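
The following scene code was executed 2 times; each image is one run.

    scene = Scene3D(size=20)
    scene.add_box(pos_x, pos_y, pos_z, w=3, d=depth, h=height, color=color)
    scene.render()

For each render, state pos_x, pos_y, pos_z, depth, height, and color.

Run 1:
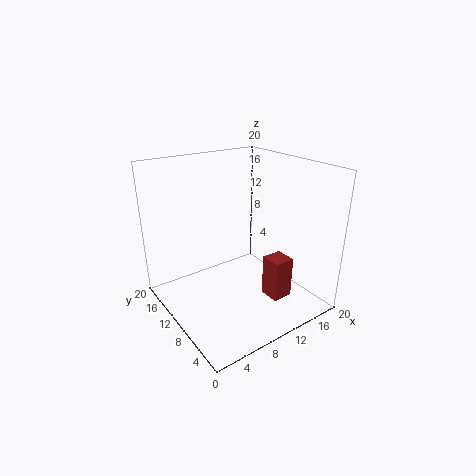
pos_x = 13, pos_y = 5, pos_z = 1, depth = 3, height = 6, color = 'brown'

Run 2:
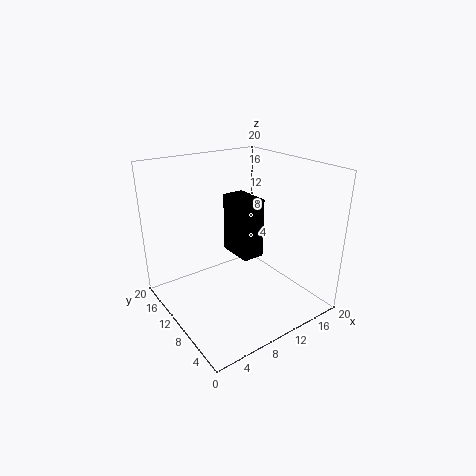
pos_x = 9, pos_y = 7, pos_z = 8, depth = 5, height = 8, color = 'black'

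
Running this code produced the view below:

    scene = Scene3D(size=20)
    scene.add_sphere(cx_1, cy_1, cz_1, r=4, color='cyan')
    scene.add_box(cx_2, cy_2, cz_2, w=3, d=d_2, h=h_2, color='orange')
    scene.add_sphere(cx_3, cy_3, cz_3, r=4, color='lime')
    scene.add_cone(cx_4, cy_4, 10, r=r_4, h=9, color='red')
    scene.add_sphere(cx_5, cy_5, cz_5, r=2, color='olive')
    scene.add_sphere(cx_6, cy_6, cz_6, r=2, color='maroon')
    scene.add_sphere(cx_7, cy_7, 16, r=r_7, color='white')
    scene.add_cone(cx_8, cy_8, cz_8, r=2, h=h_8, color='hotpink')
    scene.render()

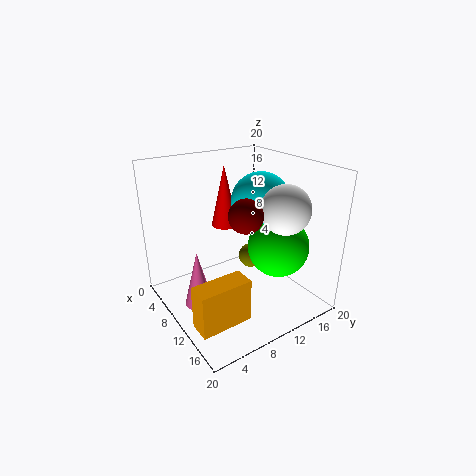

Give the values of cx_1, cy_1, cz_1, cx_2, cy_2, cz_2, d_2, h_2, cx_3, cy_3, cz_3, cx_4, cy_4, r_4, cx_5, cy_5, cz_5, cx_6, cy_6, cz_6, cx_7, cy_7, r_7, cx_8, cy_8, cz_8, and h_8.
cx_1 = 11
cy_1 = 13
cz_1 = 15
cx_2 = 13
cy_2 = 1
cz_2 = 1
d_2 = 7
h_2 = 6
cx_3 = 15
cy_3 = 13
cz_3 = 10
cx_4 = 5
cy_4 = 11
r_4 = 2
cx_5 = 5
cy_5 = 16
cz_5 = 3
cx_6 = 16
cy_6 = 7
cz_6 = 16
cx_7 = 17
cy_7 = 12
r_7 = 3
cx_8 = 9
cy_8 = 4
cz_8 = 1
h_8 = 8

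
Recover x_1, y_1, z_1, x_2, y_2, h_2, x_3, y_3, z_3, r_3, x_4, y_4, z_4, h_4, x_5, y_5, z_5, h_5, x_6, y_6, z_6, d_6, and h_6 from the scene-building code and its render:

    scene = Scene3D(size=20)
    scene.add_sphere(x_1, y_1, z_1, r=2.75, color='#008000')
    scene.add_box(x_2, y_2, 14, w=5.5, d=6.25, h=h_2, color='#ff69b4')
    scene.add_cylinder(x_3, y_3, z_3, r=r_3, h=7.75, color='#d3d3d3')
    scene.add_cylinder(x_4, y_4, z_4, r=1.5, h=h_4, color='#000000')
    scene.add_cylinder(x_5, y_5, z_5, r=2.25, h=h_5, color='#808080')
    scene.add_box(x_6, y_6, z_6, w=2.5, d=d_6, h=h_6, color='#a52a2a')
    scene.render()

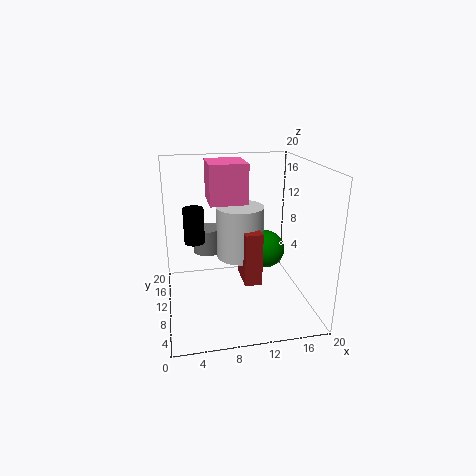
x_1 = 14.5
y_1 = 11.5
z_1 = 7.25
x_2 = 6.5
y_2 = 12
h_2 = 5.75
x_3 = 11
y_3 = 13.25
z_3 = 5.75
r_3 = 3.5
x_4 = 4.25
y_4 = 13.75
z_4 = 8.25
h_4 = 5.25
x_5 = 6.5
y_5 = 17.5
z_5 = 5
h_5 = 4
x_6 = 10.75
y_6 = 8.5
z_6 = 3
d_6 = 4.75
h_6 = 7.75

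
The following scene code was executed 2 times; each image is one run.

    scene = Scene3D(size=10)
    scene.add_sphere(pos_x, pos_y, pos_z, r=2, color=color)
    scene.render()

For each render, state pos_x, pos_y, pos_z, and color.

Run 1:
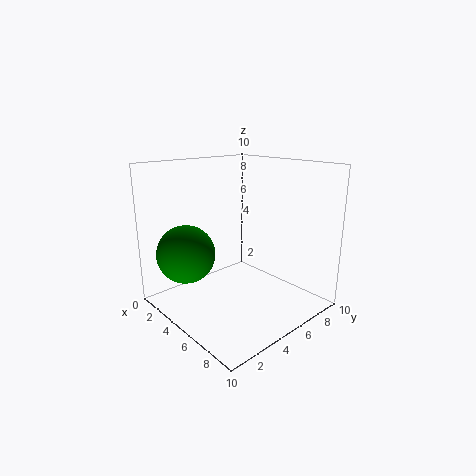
pos_x = 3; pos_y = 2; pos_z = 4; color = 'green'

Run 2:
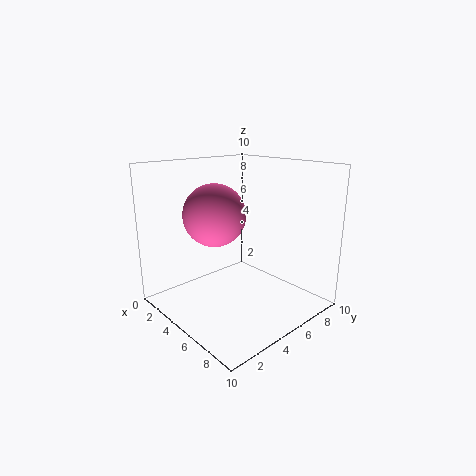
pos_x = 5; pos_y = 3; pos_z = 7; color = 'hotpink'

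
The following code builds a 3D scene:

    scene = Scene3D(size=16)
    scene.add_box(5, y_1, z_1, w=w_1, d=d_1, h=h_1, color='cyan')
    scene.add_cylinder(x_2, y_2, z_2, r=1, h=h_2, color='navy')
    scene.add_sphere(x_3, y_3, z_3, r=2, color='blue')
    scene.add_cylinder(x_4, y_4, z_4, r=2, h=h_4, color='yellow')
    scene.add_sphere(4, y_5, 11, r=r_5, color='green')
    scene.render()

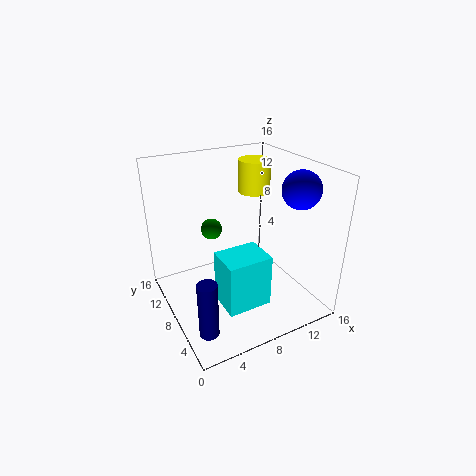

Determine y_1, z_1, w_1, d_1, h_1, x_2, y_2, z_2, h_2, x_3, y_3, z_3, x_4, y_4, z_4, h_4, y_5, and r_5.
y_1 = 4
z_1 = 1
w_1 = 5
d_1 = 4
h_1 = 6
x_2 = 2
y_2 = 3
z_2 = 1
h_2 = 6
x_3 = 13
y_3 = 4
z_3 = 14
x_4 = 13
y_4 = 13
z_4 = 11
h_4 = 4
y_5 = 6
r_5 = 1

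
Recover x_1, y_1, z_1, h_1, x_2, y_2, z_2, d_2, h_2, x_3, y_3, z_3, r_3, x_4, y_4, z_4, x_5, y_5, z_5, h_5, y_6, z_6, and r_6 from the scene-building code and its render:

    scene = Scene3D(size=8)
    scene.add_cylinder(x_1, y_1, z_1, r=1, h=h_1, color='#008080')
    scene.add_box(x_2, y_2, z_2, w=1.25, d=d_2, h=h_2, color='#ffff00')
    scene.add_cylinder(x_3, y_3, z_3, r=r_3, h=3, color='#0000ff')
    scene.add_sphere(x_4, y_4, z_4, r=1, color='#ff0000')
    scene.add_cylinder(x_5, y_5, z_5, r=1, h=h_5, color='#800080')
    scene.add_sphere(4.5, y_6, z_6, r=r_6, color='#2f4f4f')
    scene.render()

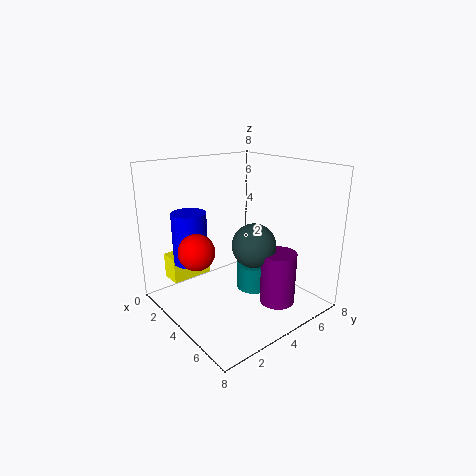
x_1 = 4.25
y_1 = 5
z_1 = 0.75
h_1 = 1.5
x_2 = 0.25
y_2 = 1.25
z_2 = 1
d_2 = 2.5
h_2 = 1.5
x_3 = 1.75
y_3 = 2.25
z_3 = 2.25
r_3 = 1
x_4 = 3.25
y_4 = 1.75
z_4 = 3.5
x_5 = 5.75
y_5 = 5.5
z_5 = 0.25
h_5 = 3
y_6 = 4.75
z_6 = 3.5
r_6 = 1.25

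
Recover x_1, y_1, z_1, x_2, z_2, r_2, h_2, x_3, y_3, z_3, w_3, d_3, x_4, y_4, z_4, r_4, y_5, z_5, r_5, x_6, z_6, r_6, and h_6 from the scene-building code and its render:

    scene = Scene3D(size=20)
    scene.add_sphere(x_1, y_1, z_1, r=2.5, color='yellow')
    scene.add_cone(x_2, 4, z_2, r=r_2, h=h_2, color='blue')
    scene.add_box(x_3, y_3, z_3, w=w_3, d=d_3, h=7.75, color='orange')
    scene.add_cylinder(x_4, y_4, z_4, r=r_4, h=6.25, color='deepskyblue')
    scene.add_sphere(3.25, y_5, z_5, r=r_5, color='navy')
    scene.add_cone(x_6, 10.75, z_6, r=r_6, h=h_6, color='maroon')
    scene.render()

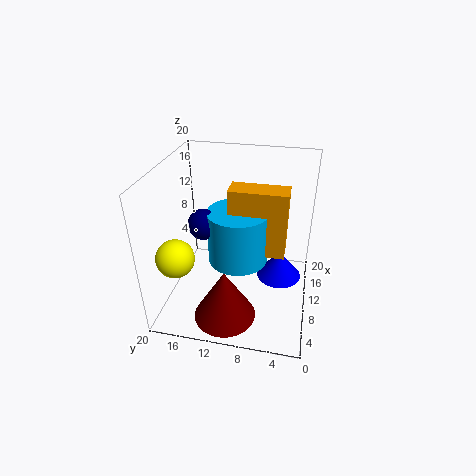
x_1 = 4.25, y_1 = 17, z_1 = 9.5, x_2 = 9.25, z_2 = 5.25, r_2 = 3, h_2 = 3.75, x_3 = 3.25, y_3 = 3.25, z_3 = 12.25, w_3 = 2.75, d_3 = 6.5, x_4 = 4.25, y_4 = 8.75, z_4 = 11, r_4 = 3.5, y_5 = 12.5, z_5 = 15.75, r_5 = 1.75, x_6 = 4.75, z_6 = 0.5, r_6 = 4.25, h_6 = 7.25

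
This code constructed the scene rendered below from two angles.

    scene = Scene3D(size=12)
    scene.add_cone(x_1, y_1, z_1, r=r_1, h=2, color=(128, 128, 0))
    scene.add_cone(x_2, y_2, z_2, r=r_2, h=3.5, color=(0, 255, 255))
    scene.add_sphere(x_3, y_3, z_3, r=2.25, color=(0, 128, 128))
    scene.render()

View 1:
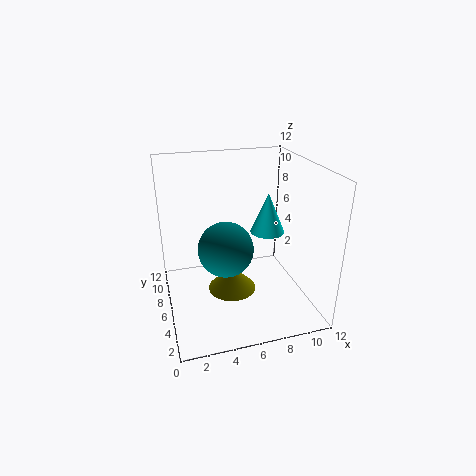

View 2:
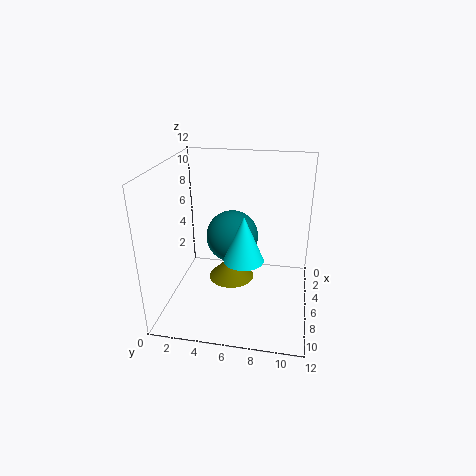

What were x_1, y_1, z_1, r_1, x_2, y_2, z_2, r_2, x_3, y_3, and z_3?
x_1 = 5.25, y_1 = 5.25, z_1 = 1.75, r_1 = 2, x_2 = 9, y_2 = 7, z_2 = 5.75, r_2 = 1.5, x_3 = 4.75, y_3 = 5.25, z_3 = 5.5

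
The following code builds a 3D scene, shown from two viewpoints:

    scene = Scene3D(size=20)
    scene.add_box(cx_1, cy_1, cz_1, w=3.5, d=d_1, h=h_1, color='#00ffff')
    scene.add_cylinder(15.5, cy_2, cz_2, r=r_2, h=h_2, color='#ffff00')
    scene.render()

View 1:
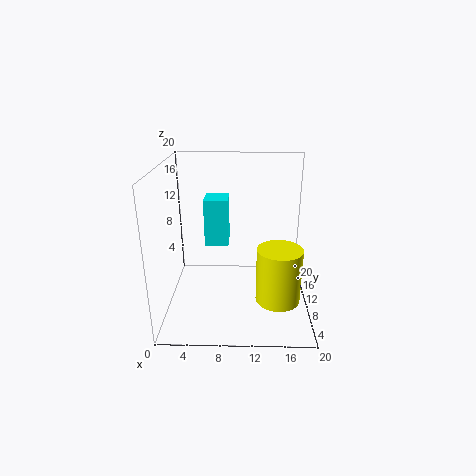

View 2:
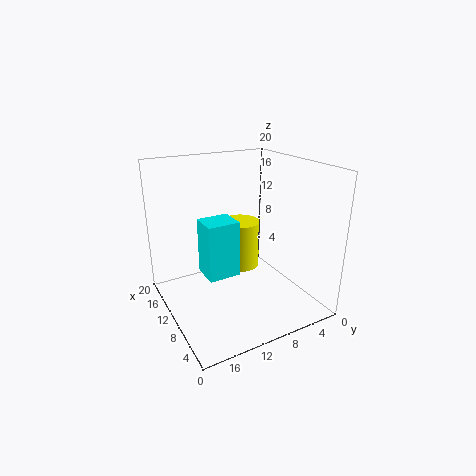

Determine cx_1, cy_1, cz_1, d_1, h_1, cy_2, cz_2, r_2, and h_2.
cx_1 = 5; cy_1 = 12.5; cz_1 = 7.5; d_1 = 4; h_1 = 7; cy_2 = 6.5; cz_2 = 2.5; r_2 = 3; h_2 = 7.5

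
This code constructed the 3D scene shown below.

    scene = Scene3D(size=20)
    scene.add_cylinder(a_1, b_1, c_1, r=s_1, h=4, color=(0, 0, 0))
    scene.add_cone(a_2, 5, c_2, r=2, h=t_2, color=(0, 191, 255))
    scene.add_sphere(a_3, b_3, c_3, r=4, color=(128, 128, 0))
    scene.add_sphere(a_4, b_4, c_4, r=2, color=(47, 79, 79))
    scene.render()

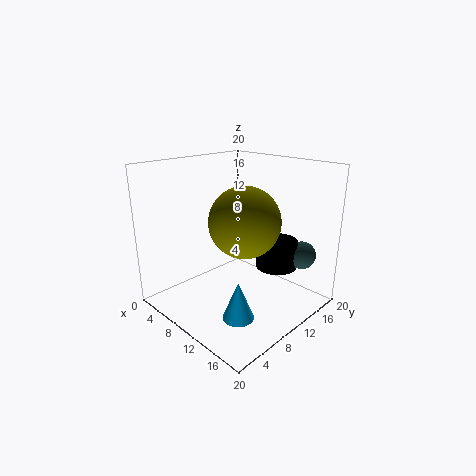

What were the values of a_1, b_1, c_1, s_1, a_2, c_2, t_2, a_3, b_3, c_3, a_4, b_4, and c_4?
a_1 = 13, b_1 = 15, c_1 = 5, s_1 = 3, a_2 = 15, c_2 = 2, t_2 = 5, a_3 = 16, b_3 = 5, c_3 = 15, a_4 = 16, b_4 = 17, c_4 = 7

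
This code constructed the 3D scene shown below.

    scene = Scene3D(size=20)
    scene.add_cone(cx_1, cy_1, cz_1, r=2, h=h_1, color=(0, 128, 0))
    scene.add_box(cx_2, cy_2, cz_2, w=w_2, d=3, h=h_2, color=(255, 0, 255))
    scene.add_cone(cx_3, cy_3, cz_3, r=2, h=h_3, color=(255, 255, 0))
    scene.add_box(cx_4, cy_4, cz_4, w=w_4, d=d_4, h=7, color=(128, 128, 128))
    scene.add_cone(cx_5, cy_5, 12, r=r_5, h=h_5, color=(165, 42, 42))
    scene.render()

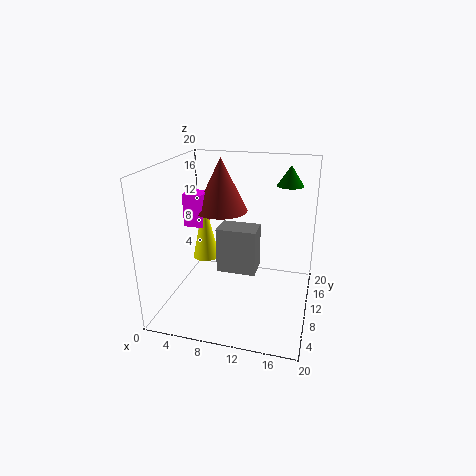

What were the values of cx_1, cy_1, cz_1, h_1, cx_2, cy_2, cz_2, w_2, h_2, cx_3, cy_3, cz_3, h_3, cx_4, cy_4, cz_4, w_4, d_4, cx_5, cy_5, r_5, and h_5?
cx_1 = 16; cy_1 = 17; cz_1 = 16; h_1 = 3; cx_2 = 1; cy_2 = 12; cz_2 = 10; w_2 = 3; h_2 = 5; cx_3 = 4; cy_3 = 13; cz_3 = 5; h_3 = 9; cx_4 = 6; cy_4 = 12; cz_4 = 3; w_4 = 6; d_4 = 4; cx_5 = 6; cy_5 = 15; r_5 = 4; h_5 = 8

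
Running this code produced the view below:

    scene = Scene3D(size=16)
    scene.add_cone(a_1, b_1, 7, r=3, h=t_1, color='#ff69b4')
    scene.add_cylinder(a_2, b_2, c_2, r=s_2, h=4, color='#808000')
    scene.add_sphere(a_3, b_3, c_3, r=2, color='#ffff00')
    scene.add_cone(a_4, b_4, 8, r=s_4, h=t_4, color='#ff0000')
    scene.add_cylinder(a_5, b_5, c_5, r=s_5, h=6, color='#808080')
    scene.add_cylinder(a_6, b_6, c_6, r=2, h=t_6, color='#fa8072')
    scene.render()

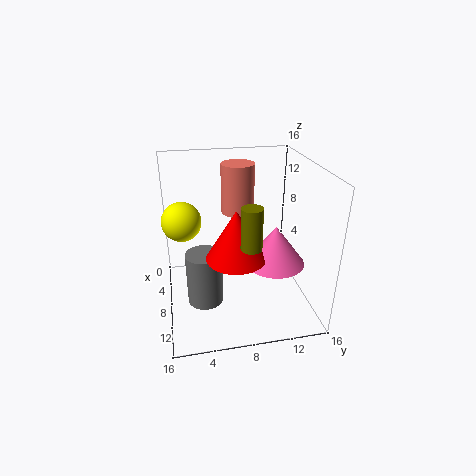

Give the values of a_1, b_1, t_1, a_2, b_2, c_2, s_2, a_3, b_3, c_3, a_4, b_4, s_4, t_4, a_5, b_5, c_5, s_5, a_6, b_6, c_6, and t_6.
a_1 = 12, b_1 = 11, t_1 = 4, a_2 = 14, b_2 = 8, c_2 = 10, s_2 = 1, a_3 = 9, b_3 = 2, c_3 = 11, a_4 = 12, b_4 = 7, s_4 = 3, t_4 = 5, a_5 = 9, b_5 = 4, c_5 = 1, s_5 = 2, a_6 = 3, b_6 = 9, c_6 = 9, t_6 = 6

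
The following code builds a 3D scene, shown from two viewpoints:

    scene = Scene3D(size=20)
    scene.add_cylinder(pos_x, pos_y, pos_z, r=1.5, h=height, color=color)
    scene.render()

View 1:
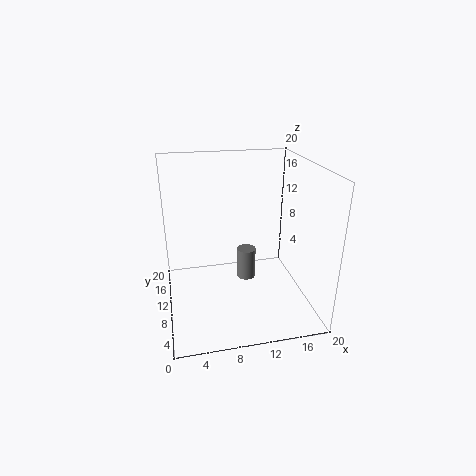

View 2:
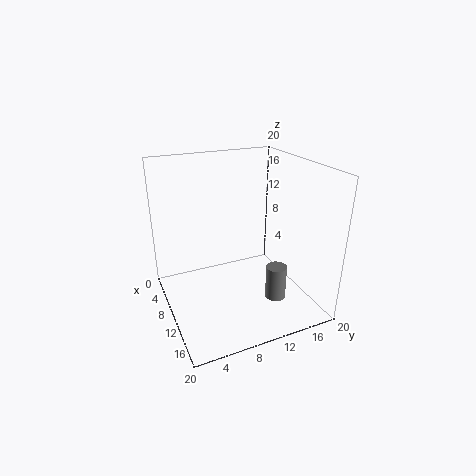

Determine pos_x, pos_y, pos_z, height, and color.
pos_x = 12.5; pos_y = 15; pos_z = 0.5; height = 5; color = 'gray'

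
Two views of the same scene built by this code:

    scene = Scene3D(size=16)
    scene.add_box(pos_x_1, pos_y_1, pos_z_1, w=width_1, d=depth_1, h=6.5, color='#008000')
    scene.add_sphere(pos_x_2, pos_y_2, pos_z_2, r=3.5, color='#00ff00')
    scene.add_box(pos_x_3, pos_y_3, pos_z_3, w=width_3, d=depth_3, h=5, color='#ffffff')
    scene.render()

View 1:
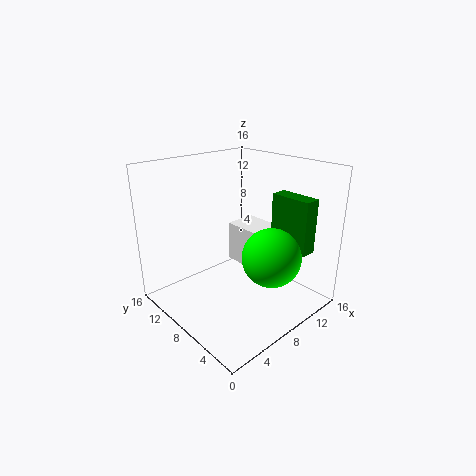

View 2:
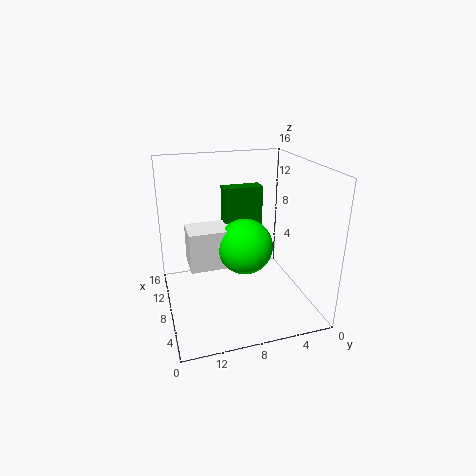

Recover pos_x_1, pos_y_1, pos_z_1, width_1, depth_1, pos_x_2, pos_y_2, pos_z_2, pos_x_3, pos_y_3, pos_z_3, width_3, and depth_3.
pos_x_1 = 13.5, pos_y_1 = 3, pos_z_1 = 5.5, width_1 = 2, depth_1 = 5, pos_x_2 = 11.5, pos_y_2 = 6, pos_z_2 = 5, pos_x_3 = 11, pos_y_3 = 7.5, pos_z_3 = 2.5, width_3 = 4, depth_3 = 5.5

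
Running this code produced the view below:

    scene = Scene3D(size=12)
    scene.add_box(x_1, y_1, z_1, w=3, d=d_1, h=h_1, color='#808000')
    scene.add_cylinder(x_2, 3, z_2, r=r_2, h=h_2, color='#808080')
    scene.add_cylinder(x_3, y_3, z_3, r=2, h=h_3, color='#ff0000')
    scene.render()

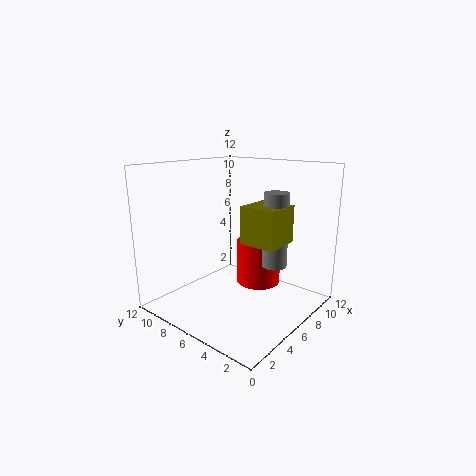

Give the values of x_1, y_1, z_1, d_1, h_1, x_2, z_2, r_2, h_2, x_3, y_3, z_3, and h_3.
x_1 = 5; y_1 = 2; z_1 = 6; d_1 = 3; h_1 = 3; x_2 = 7; z_2 = 4; r_2 = 1; h_2 = 6; x_3 = 9; y_3 = 6; z_3 = 1; h_3 = 4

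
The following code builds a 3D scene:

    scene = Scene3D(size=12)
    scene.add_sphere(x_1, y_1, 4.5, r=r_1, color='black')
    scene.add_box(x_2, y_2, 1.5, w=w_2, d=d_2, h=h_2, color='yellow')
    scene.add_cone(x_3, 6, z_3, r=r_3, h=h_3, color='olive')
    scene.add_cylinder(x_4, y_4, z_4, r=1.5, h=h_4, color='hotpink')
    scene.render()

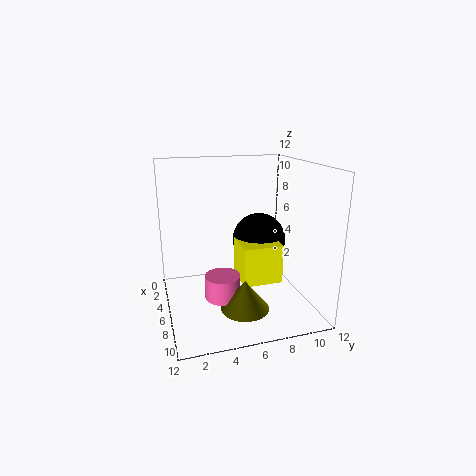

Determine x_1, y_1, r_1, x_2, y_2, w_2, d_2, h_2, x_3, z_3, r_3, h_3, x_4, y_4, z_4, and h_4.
x_1 = 3, y_1 = 9, r_1 = 2.5, x_2 = 3, y_2 = 6.5, w_2 = 3.5, d_2 = 3.5, h_2 = 3.5, x_3 = 8, z_3 = 0.5, r_3 = 2, h_3 = 2.5, x_4 = 6.5, y_4 = 4.5, z_4 = 1, h_4 = 2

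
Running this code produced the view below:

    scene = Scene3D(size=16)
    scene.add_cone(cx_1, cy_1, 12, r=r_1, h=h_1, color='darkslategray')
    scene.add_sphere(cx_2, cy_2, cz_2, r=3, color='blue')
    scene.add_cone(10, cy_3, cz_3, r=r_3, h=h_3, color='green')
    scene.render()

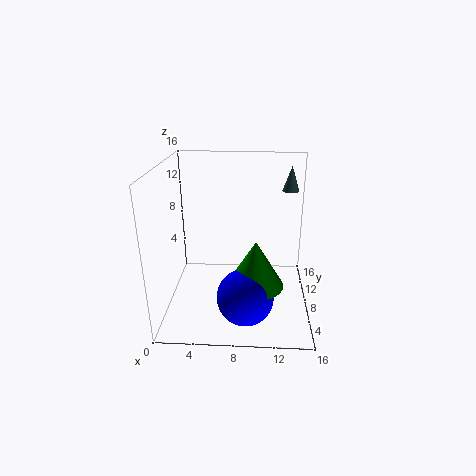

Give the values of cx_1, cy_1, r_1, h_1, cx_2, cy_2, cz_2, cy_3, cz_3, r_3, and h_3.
cx_1 = 14, cy_1 = 13, r_1 = 1, h_1 = 3, cx_2 = 9, cy_2 = 4, cz_2 = 3, cy_3 = 5, cz_3 = 4, r_3 = 3, h_3 = 5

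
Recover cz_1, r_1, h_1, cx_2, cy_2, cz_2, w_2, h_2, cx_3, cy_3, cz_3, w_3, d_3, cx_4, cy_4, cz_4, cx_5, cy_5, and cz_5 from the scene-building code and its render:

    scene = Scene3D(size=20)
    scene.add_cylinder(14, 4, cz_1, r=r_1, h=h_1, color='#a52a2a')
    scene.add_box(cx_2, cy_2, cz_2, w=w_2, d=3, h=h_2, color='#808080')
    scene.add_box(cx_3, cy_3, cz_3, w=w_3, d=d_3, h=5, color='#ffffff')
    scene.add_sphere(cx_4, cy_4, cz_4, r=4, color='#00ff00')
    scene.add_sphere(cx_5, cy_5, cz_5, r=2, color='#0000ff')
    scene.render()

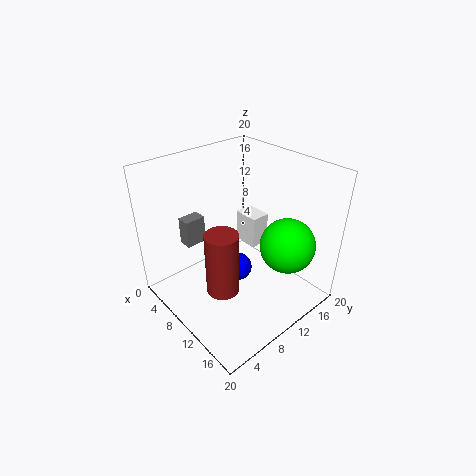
cz_1 = 7; r_1 = 2; h_1 = 8; cx_2 = 3; cy_2 = 5; cz_2 = 8; w_2 = 2; h_2 = 4; cx_3 = 4; cy_3 = 15; cz_3 = 5; w_3 = 4; d_3 = 3; cx_4 = 14; cy_4 = 16; cz_4 = 8; cx_5 = 10; cy_5 = 10; cz_5 = 5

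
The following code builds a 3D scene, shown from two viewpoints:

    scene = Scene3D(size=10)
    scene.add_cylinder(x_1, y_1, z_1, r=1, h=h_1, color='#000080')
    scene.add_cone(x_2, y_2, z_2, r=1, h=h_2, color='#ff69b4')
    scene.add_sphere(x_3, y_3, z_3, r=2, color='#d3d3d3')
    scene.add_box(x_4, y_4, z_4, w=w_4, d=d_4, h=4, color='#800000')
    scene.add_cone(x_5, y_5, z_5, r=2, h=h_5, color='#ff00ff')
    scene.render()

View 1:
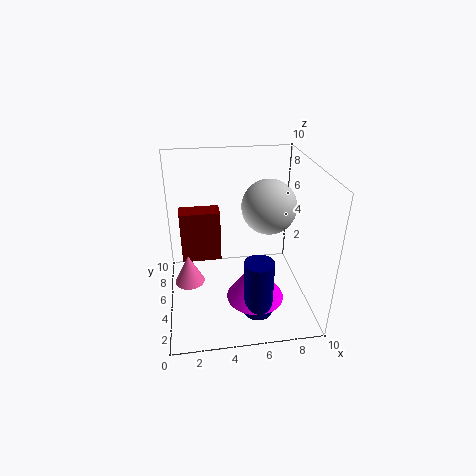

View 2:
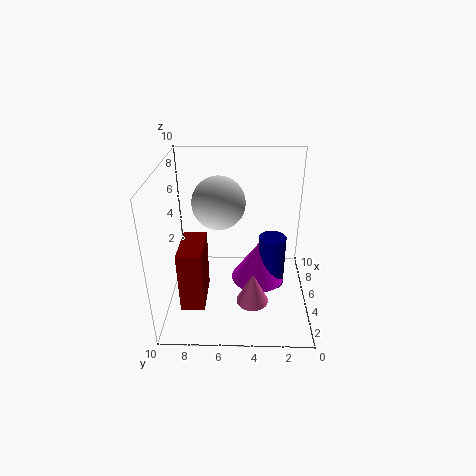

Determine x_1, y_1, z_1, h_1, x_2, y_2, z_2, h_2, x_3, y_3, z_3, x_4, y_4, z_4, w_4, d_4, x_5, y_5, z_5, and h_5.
x_1 = 6; y_1 = 2.5; z_1 = 0.5; h_1 = 4; x_2 = 1.5; y_2 = 4; z_2 = 2.5; h_2 = 2; x_3 = 7.5; y_3 = 6.5; z_3 = 6.5; x_4 = 1; y_4 = 7; z_4 = 2; w_4 = 3; d_4 = 1.5; x_5 = 6; y_5 = 3.5; z_5 = 1; h_5 = 3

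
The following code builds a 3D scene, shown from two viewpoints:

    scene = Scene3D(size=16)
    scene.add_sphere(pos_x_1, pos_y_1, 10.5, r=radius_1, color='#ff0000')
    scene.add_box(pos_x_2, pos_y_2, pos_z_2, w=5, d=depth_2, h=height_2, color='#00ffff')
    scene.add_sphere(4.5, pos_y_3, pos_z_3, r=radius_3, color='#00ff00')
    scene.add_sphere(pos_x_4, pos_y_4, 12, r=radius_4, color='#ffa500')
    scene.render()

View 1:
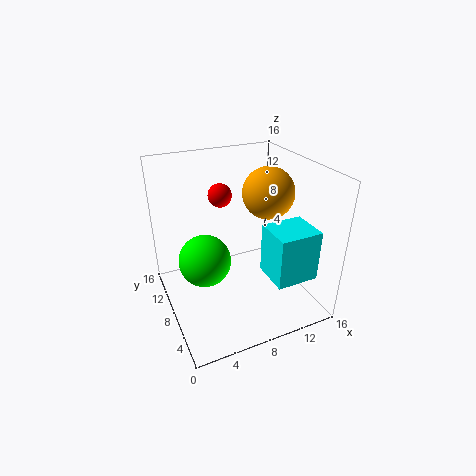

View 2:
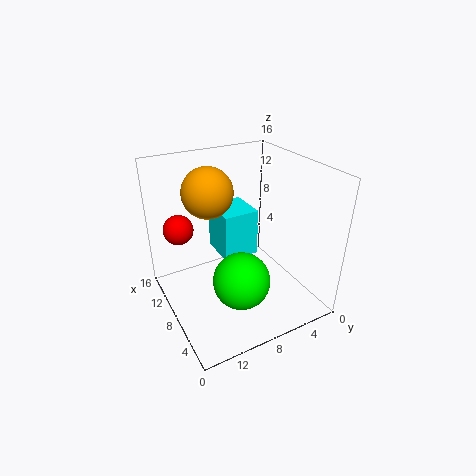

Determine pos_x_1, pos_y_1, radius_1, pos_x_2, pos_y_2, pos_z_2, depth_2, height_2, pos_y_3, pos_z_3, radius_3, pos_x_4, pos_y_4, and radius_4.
pos_x_1 = 8.5
pos_y_1 = 14.5
radius_1 = 1.5
pos_x_2 = 11
pos_y_2 = 3.5
pos_z_2 = 3
depth_2 = 4.5
height_2 = 6
pos_y_3 = 9.5
pos_z_3 = 5
radius_3 = 3
pos_x_4 = 12.5
pos_y_4 = 9.5
radius_4 = 3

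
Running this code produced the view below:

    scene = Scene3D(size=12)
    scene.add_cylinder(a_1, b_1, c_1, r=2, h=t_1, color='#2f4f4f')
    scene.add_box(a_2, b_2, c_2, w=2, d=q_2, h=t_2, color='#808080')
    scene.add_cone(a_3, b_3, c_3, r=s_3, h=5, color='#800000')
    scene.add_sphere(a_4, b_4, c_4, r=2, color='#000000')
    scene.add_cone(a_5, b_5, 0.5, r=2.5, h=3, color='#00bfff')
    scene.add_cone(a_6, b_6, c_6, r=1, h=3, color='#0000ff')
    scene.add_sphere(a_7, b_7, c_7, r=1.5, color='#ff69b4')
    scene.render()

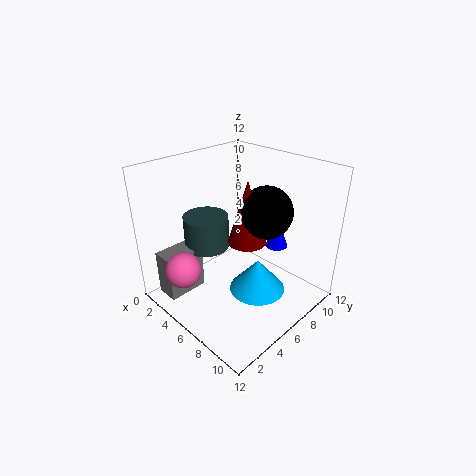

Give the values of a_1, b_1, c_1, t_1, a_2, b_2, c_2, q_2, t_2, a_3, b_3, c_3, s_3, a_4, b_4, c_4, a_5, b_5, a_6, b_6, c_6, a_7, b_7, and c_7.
a_1 = 2.5, b_1 = 5.5, c_1 = 4, t_1 = 3, a_2 = 1, b_2 = 1, c_2 = 0.5, q_2 = 3.5, t_2 = 4, a_3 = 7.5, b_3 = 5.5, c_3 = 6.5, s_3 = 1.5, a_4 = 8.5, b_4 = 6.5, c_4 = 9, a_5 = 7, b_5 = 7.5, a_6 = 7, b_6 = 10, c_6 = 4, a_7 = 3.5, b_7 = 2, c_7 = 3.5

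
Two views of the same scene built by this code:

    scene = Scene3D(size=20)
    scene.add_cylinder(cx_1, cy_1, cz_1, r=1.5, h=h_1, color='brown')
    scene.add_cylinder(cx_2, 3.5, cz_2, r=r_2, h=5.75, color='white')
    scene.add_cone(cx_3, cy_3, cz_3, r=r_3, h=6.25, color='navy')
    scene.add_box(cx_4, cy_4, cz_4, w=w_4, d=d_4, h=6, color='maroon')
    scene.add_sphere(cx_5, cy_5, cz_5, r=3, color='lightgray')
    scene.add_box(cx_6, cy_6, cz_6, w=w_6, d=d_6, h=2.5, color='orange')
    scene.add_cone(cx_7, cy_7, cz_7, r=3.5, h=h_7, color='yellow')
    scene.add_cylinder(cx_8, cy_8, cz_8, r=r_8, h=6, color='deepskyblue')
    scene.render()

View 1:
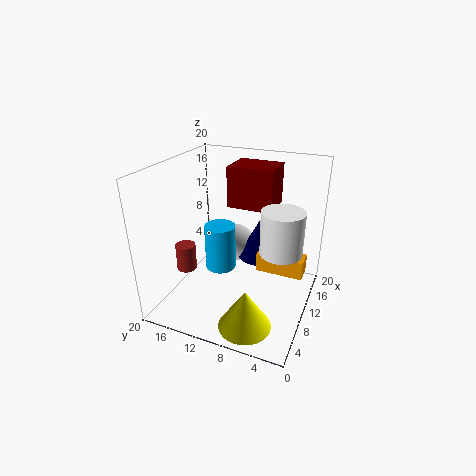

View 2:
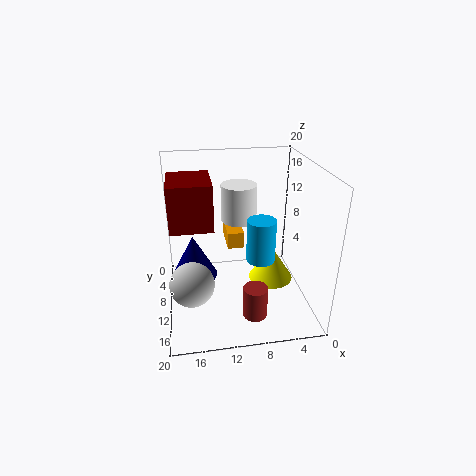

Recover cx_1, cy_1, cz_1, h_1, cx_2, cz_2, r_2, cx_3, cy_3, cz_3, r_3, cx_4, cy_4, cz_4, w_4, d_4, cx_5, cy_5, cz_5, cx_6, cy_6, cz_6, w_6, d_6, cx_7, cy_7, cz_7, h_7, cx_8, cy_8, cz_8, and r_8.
cx_1 = 9.25, cy_1 = 18.25, cz_1 = 3.5, h_1 = 4, cx_2 = 8.75, cz_2 = 9.75, r_2 = 2.75, cx_3 = 16.25, cy_3 = 9, cz_3 = 4, r_3 = 3.25, cx_4 = 13.5, cy_4 = 6.5, cz_4 = 12.75, w_4 = 5.5, d_4 = 6.75, cx_5 = 16.75, cy_5 = 13.25, cz_5 = 5.25, cx_6 = 8.5, cy_6 = 0.5, cz_6 = 6.5, w_6 = 2.5, d_6 = 6.25, cx_7 = 4, cy_7 = 6.5, cz_7 = 0.5, h_7 = 5.5, cx_8 = 7, cy_8 = 11.25, cz_8 = 7, r_8 = 2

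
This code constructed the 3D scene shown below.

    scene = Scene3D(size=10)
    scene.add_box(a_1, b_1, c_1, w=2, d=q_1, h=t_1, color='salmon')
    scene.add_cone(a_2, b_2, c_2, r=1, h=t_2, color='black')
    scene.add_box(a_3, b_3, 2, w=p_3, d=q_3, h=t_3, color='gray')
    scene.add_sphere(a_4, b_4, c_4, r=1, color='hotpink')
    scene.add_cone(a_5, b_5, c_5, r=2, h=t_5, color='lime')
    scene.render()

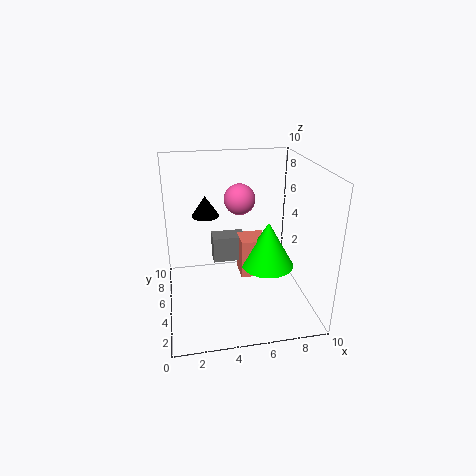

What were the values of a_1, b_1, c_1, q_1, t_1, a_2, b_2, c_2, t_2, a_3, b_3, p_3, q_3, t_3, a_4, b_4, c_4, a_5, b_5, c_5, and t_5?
a_1 = 5.5; b_1 = 6; c_1 = 1; q_1 = 2; t_1 = 3; a_2 = 3; b_2 = 7; c_2 = 6; t_2 = 1.5; a_3 = 3.5; b_3 = 7; p_3 = 2.5; q_3 = 1.5; t_3 = 2; a_4 = 5; b_4 = 4.5; c_4 = 8; a_5 = 7.5; b_5 = 6; c_5 = 2; t_5 = 3.5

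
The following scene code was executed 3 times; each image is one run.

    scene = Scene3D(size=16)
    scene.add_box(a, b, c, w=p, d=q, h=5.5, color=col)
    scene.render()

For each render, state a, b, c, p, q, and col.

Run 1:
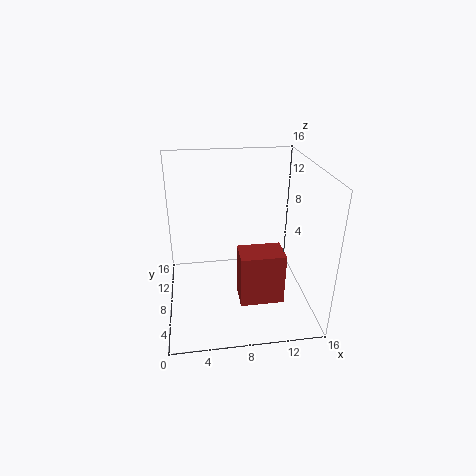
a = 7.5; b = 2.5; c = 3; p = 4.5; q = 3; col = 'brown'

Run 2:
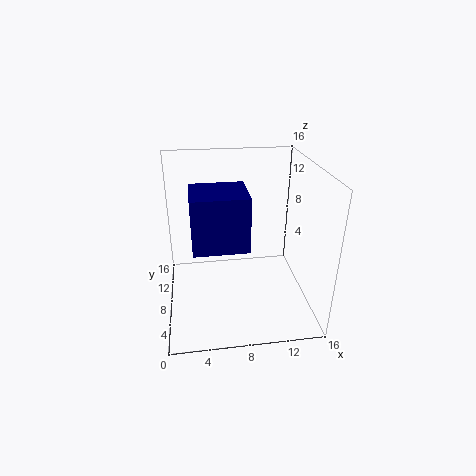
a = 3; b = 3; c = 9; p = 5.5; q = 5; col = 'navy'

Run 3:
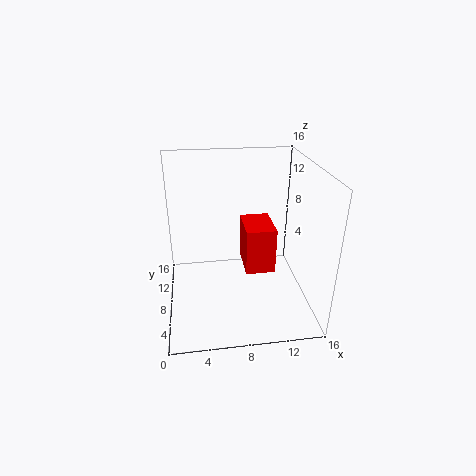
a = 9; b = 8; c = 3; p = 3.5; q = 5; col = 'red'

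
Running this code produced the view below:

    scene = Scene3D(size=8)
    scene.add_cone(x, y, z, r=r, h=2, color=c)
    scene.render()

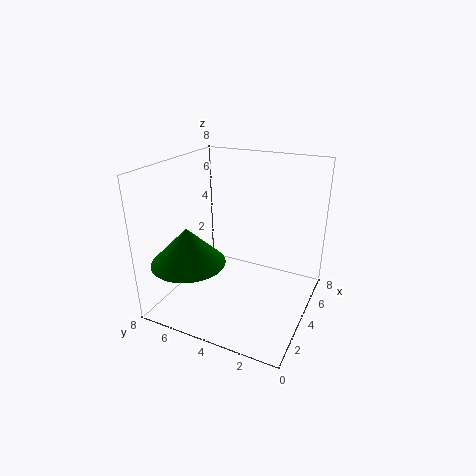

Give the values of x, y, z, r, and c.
x = 2; y = 6; z = 3; r = 2; c = 'green'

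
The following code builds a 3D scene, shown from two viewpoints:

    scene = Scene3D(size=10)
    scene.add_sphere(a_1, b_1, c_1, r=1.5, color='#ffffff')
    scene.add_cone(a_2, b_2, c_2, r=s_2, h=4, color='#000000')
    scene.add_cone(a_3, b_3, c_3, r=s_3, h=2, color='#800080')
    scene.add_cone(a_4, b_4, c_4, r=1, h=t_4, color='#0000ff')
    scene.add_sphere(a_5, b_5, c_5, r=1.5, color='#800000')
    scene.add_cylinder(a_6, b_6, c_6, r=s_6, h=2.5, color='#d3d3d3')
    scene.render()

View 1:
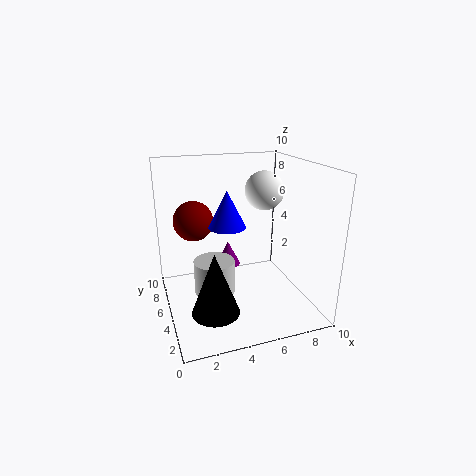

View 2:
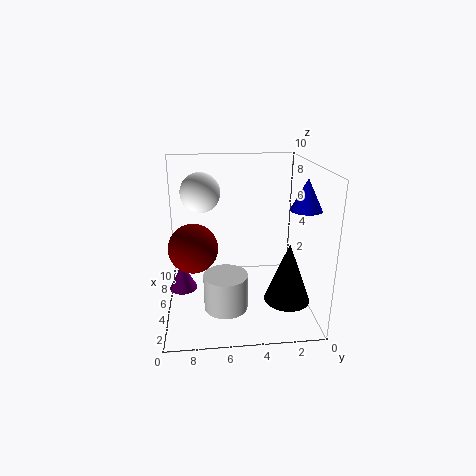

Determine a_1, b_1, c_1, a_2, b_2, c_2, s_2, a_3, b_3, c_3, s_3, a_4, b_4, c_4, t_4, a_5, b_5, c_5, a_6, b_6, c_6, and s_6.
a_1 = 8, b_1 = 7.5, c_1 = 7.5, a_2 = 2.5, b_2 = 2, c_2 = 1.5, s_2 = 1.5, a_3 = 5.5, b_3 = 9, c_3 = 1, s_3 = 1, a_4 = 3, b_4 = 1, c_4 = 7.5, t_4 = 2, a_5 = 2.5, b_5 = 8, c_5 = 5.5, a_6 = 3.5, b_6 = 6, c_6 = 0.5, s_6 = 1.5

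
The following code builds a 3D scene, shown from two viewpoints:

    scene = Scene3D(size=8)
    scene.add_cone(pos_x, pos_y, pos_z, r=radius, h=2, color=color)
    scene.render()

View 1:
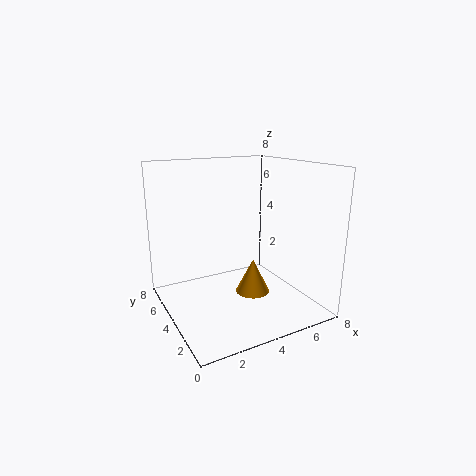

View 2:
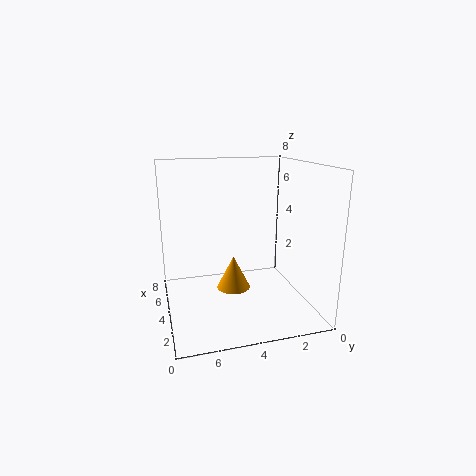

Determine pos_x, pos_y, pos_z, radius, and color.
pos_x = 5, pos_y = 4, pos_z = 0.5, radius = 1, color = 'orange'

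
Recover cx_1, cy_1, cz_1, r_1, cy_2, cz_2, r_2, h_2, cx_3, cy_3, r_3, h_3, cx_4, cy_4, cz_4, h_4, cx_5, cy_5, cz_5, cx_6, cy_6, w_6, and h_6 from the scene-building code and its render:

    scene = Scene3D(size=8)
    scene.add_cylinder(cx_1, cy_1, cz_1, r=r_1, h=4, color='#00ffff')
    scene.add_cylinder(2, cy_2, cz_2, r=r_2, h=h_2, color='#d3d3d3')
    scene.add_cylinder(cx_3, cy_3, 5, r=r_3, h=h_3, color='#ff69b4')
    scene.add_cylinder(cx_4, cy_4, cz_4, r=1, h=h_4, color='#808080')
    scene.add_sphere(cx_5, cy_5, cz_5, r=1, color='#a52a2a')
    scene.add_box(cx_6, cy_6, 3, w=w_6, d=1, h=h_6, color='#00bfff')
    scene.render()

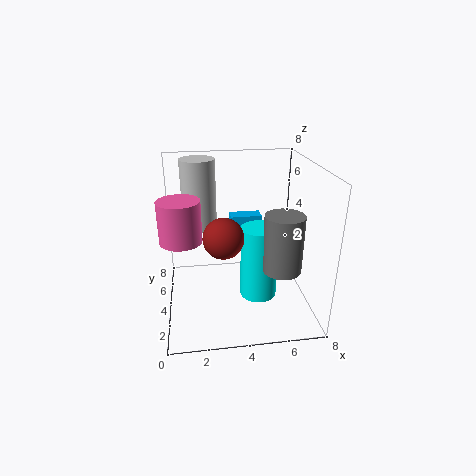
cx_1 = 5; cy_1 = 3; cz_1 = 1; r_1 = 1; cy_2 = 6; cz_2 = 4; r_2 = 1; h_2 = 4; cx_3 = 1; cy_3 = 2; r_3 = 1; h_3 = 2; cx_4 = 6; cy_4 = 2; cz_4 = 3; h_4 = 3; cx_5 = 3; cy_5 = 2; cz_5 = 5; cx_6 = 4; cy_6 = 7; w_6 = 2; h_6 = 1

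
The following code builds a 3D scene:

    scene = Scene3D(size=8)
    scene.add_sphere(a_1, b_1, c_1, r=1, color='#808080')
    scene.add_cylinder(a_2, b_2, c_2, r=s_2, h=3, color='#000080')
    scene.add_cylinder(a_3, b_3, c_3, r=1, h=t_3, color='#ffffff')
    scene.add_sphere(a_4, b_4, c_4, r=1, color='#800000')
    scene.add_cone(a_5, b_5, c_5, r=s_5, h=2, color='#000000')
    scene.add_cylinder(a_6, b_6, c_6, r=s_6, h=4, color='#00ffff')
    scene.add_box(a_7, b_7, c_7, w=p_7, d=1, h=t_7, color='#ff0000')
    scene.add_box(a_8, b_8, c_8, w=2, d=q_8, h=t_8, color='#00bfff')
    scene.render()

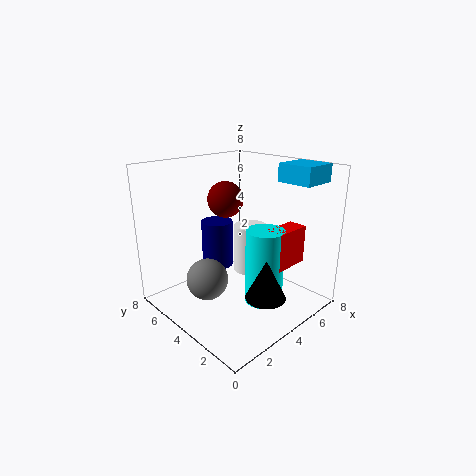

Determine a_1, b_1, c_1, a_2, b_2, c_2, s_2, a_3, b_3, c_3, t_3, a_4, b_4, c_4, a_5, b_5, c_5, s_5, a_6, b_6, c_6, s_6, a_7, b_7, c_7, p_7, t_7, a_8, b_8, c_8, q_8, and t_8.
a_1 = 1, b_1 = 3, c_1 = 3, a_2 = 5, b_2 = 7, c_2 = 1, s_2 = 1, a_3 = 6, b_3 = 5, c_3 = 1, t_3 = 3, a_4 = 4, b_4 = 5, c_4 = 6, a_5 = 3, b_5 = 1, c_5 = 2, s_5 = 1, a_6 = 4, b_6 = 2, c_6 = 1, s_6 = 1, a_7 = 4, b_7 = 1, c_7 = 3, p_7 = 2, t_7 = 2, a_8 = 6, b_8 = 1, c_8 = 7, q_8 = 2, t_8 = 1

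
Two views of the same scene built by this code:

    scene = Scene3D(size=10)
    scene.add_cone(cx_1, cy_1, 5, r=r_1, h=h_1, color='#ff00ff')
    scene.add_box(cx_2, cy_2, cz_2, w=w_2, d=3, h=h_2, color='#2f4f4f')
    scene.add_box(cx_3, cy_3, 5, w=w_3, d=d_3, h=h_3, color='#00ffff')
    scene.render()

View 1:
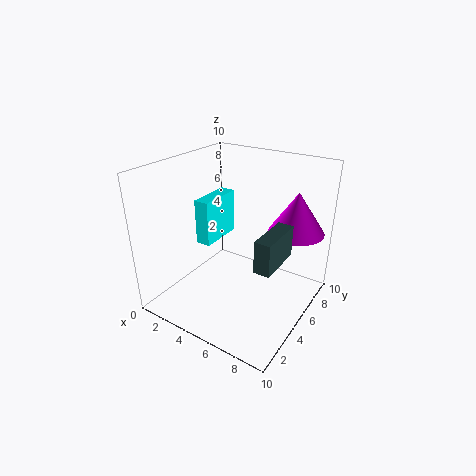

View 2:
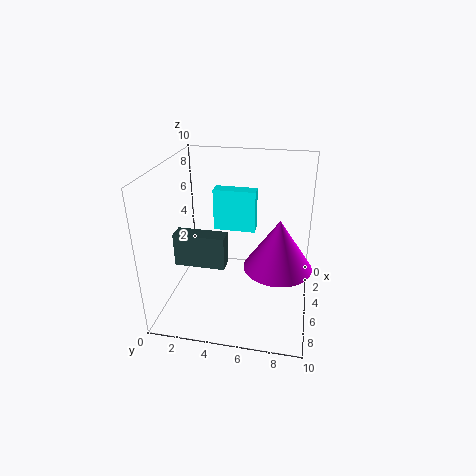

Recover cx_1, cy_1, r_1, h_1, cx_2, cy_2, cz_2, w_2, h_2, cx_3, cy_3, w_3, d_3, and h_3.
cx_1 = 8
cy_1 = 8
r_1 = 2
h_1 = 3
cx_2 = 8
cy_2 = 2
cz_2 = 5
w_2 = 1
h_2 = 2
cx_3 = 3
cy_3 = 3
w_3 = 1
d_3 = 3
h_3 = 3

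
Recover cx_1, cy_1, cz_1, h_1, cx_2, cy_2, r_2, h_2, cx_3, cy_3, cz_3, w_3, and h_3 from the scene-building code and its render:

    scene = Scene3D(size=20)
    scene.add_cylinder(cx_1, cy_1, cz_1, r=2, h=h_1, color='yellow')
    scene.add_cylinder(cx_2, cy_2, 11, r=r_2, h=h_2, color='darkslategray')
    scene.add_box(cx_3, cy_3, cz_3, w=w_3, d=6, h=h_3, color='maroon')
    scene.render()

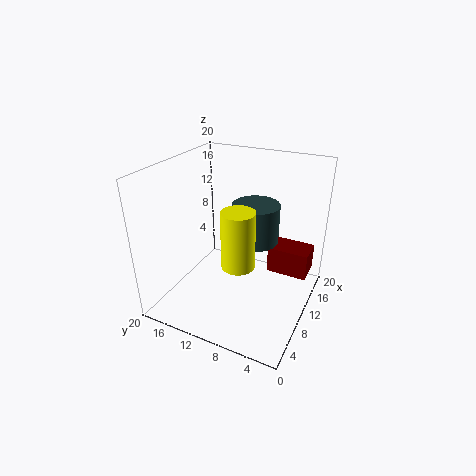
cx_1 = 4; cy_1 = 7; cz_1 = 10; h_1 = 7; cx_2 = 9; cy_2 = 7; r_2 = 3; h_2 = 5; cx_3 = 14; cy_3 = 1; cz_3 = 3; w_3 = 4; h_3 = 4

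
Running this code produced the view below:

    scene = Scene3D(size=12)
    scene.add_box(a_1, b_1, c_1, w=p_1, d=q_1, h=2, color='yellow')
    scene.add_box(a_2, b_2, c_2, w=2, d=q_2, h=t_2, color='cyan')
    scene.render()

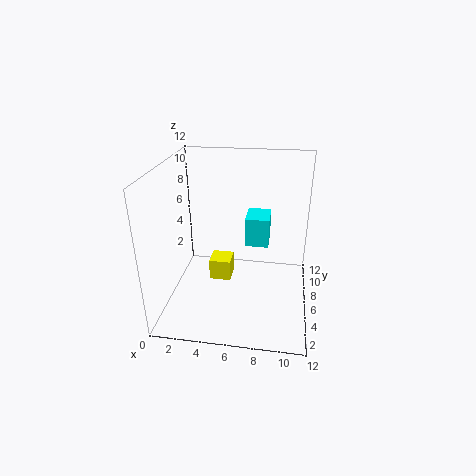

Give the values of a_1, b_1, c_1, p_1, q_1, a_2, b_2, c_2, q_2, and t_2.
a_1 = 3
b_1 = 7.5
c_1 = 0.5
p_1 = 2
q_1 = 2
a_2 = 6.5
b_2 = 6.5
c_2 = 5
q_2 = 2.5
t_2 = 2.5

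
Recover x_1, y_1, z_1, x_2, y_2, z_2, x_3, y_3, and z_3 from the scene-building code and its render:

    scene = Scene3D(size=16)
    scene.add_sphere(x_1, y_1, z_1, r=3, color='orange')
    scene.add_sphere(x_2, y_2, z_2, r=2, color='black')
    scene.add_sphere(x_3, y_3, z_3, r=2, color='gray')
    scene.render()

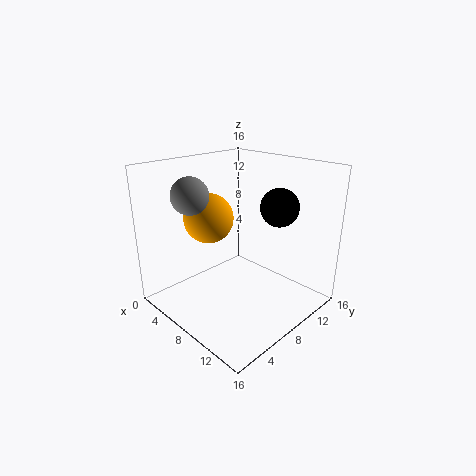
x_1 = 3
y_1 = 8
z_1 = 9
x_2 = 12
y_2 = 10
z_2 = 12
x_3 = 5
y_3 = 4
z_3 = 13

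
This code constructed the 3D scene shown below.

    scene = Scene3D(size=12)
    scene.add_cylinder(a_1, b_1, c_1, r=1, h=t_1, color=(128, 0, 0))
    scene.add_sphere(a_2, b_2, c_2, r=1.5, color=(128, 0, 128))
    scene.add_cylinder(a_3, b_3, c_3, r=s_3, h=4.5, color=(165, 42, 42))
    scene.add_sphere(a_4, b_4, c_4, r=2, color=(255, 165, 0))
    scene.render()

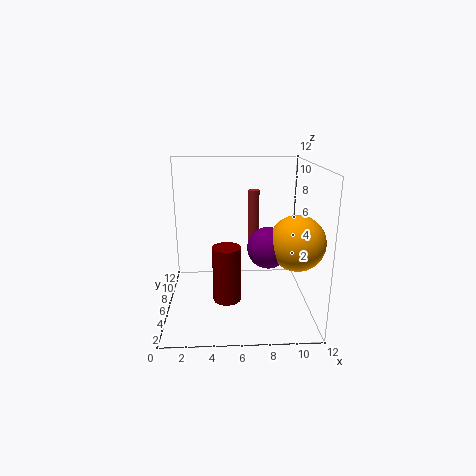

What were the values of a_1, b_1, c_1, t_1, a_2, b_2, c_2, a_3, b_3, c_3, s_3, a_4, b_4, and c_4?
a_1 = 5, b_1 = 1.5, c_1 = 3, t_1 = 4, a_2 = 8, b_2 = 2.5, c_2 = 6.5, a_3 = 7.5, b_3 = 8.5, c_3 = 5, s_3 = 0.5, a_4 = 10, b_4 = 2, c_4 = 7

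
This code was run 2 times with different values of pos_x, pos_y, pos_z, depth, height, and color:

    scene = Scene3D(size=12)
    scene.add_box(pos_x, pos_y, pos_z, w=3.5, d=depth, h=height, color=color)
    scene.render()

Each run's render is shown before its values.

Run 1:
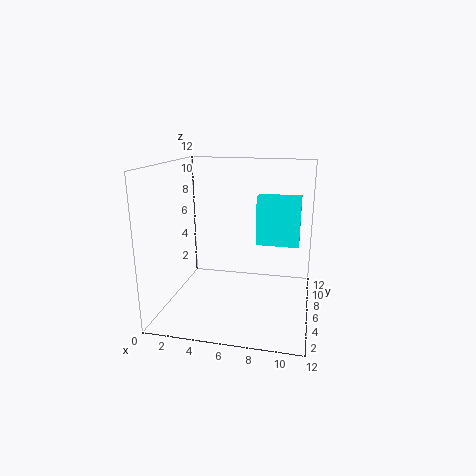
pos_x = 7.5
pos_y = 6
pos_z = 5.5
depth = 1.5
height = 4
color = 'cyan'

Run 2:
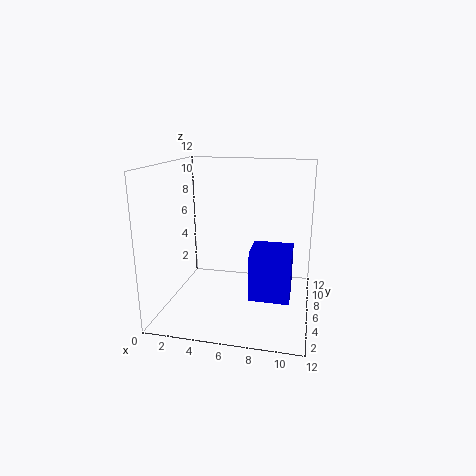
pos_x = 7
pos_y = 5.5
pos_z = 0.5
depth = 3
height = 4.5
color = 'blue'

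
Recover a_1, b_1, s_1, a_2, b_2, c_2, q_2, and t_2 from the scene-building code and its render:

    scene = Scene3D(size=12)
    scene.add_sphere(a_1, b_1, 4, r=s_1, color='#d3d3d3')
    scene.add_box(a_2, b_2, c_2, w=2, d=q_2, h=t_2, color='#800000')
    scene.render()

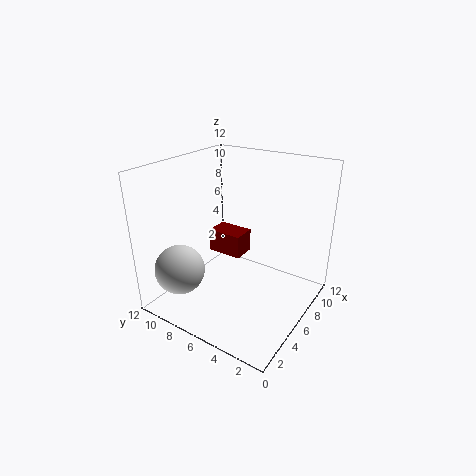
a_1 = 2; b_1 = 9; s_1 = 2; a_2 = 6; b_2 = 6; c_2 = 4; q_2 = 3; t_2 = 2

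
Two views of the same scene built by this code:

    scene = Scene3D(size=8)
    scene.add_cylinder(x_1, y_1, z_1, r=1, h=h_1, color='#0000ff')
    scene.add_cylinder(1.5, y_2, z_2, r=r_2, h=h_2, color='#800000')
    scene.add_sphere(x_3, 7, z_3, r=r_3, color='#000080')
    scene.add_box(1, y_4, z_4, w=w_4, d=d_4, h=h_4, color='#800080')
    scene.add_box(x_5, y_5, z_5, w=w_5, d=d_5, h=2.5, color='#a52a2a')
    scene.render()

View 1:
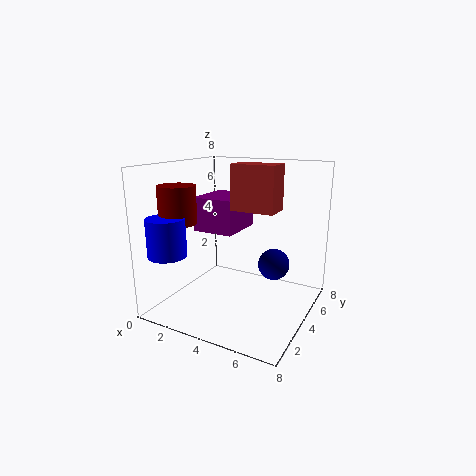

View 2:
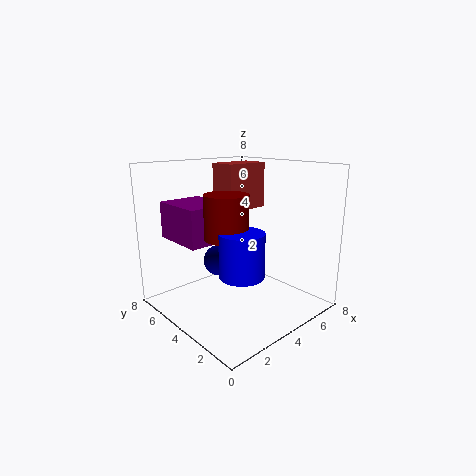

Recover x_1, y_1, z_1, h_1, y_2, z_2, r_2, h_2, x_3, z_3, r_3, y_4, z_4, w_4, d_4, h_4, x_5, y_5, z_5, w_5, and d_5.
x_1 = 1.5
y_1 = 1
z_1 = 3.5
h_1 = 2
y_2 = 2
z_2 = 5
r_2 = 1
h_2 = 2
x_3 = 5
z_3 = 1.5
r_3 = 1
y_4 = 4
z_4 = 4
w_4 = 2.5
d_4 = 3
h_4 = 2
x_5 = 3.5
y_5 = 4
z_5 = 5.5
w_5 = 2.5
d_5 = 1.5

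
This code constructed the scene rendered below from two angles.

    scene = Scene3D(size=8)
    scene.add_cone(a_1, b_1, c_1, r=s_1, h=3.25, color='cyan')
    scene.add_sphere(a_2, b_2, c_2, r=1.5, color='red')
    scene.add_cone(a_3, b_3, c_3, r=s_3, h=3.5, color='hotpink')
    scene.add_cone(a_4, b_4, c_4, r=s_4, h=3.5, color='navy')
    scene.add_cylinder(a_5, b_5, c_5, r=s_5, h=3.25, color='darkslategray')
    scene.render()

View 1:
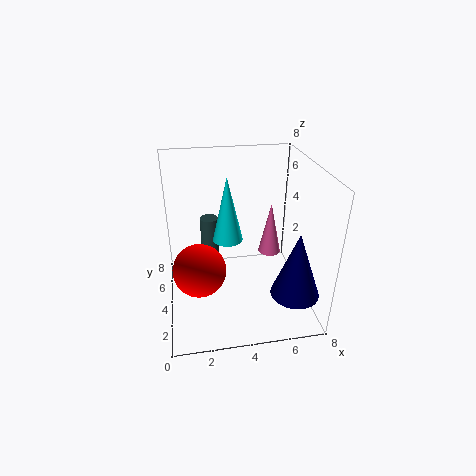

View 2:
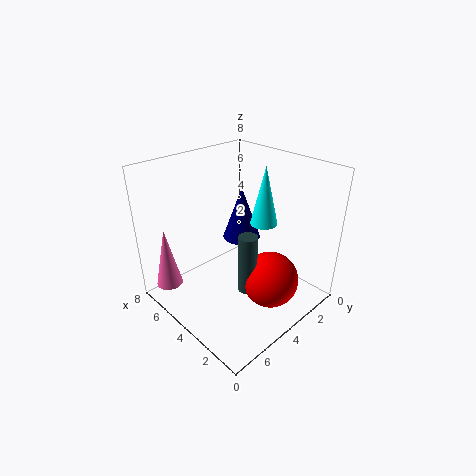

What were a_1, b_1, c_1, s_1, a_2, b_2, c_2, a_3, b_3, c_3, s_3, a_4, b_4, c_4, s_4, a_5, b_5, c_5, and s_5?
a_1 = 3.25
b_1 = 2.75
c_1 = 4.75
s_1 = 0.75
a_2 = 1.75
b_2 = 3.75
c_2 = 2.25
a_3 = 6.75
b_3 = 7
c_3 = 1
s_3 = 0.75
a_4 = 6.5
b_4 = 1.25
c_4 = 2
s_4 = 1.25
a_5 = 2.5
b_5 = 4.75
c_5 = 1.75
s_5 = 0.5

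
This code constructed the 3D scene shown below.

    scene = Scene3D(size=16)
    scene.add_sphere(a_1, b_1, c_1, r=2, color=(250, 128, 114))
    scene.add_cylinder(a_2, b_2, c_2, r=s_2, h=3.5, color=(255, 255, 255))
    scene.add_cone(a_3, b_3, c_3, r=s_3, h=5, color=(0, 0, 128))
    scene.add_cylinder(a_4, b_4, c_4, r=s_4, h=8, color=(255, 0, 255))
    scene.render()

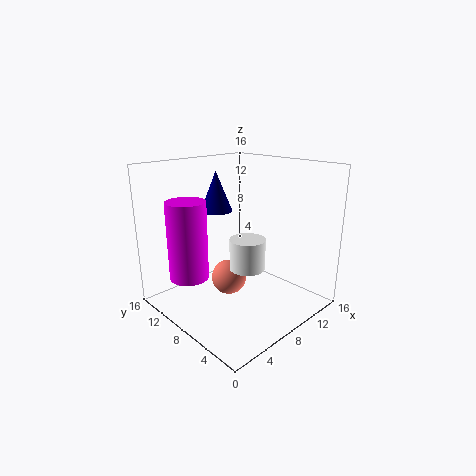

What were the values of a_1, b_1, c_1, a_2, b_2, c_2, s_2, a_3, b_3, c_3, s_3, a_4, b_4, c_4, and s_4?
a_1 = 7.5, b_1 = 9, c_1 = 3, a_2 = 8.5, b_2 = 7, c_2 = 4.5, s_2 = 2, a_3 = 10, b_3 = 14, c_3 = 9.5, s_3 = 2, a_4 = 2, b_4 = 9, c_4 = 5, s_4 = 2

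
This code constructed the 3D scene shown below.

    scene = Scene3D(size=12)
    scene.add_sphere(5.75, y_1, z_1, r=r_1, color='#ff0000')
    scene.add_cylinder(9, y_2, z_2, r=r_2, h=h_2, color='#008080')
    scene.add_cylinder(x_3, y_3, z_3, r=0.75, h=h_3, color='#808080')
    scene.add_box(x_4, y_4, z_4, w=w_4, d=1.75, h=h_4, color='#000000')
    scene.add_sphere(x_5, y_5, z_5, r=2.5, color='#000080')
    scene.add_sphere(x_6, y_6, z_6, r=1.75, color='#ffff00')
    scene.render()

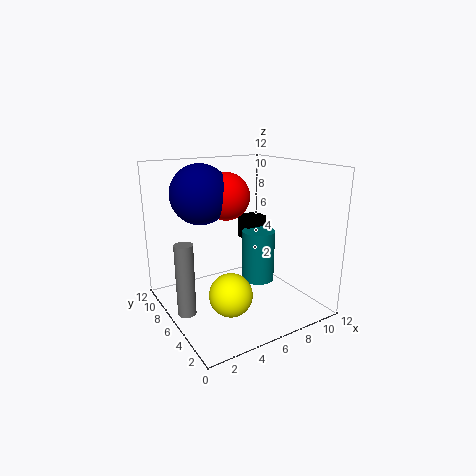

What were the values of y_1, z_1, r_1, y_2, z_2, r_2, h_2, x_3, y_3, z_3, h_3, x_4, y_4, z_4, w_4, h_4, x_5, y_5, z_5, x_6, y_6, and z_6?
y_1 = 7.5; z_1 = 9.25; r_1 = 2; y_2 = 7.25; z_2 = 1; r_2 = 1.5; h_2 = 4.75; x_3 = 1.25; y_3 = 6.25; z_3 = 0.25; h_3 = 6; x_4 = 8.5; y_4 = 8.25; z_4 = 4.5; w_4 = 2; h_4 = 2.25; x_5 = 3.75; y_5 = 8.25; z_5 = 9.5; x_6 = 4.25; y_6 = 4.25; z_6 = 2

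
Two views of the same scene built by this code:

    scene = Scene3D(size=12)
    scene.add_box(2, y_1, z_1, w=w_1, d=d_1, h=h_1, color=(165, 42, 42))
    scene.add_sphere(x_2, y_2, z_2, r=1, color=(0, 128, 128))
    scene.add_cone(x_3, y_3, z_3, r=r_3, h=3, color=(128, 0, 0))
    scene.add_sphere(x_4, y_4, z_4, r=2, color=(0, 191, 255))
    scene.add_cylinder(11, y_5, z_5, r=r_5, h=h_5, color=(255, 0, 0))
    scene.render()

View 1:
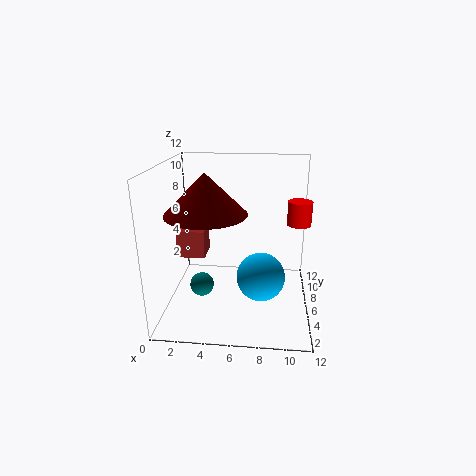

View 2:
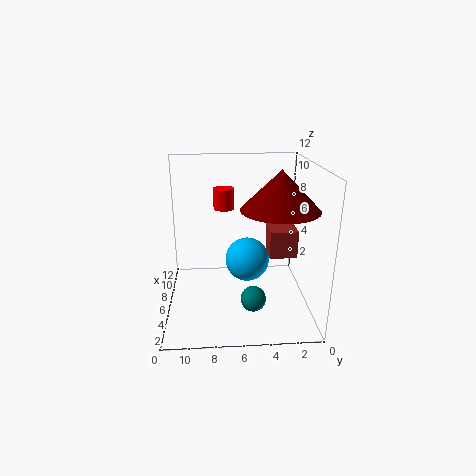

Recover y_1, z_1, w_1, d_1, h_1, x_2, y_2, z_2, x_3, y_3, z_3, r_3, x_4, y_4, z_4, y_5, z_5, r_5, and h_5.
y_1 = 2
z_1 = 6
w_1 = 2
d_1 = 2
h_1 = 2
x_2 = 3
y_2 = 5
z_2 = 2
x_3 = 4
y_3 = 3
z_3 = 9
r_3 = 3
x_4 = 8
y_4 = 5
z_4 = 3
y_5 = 7
z_5 = 7
r_5 = 1
h_5 = 2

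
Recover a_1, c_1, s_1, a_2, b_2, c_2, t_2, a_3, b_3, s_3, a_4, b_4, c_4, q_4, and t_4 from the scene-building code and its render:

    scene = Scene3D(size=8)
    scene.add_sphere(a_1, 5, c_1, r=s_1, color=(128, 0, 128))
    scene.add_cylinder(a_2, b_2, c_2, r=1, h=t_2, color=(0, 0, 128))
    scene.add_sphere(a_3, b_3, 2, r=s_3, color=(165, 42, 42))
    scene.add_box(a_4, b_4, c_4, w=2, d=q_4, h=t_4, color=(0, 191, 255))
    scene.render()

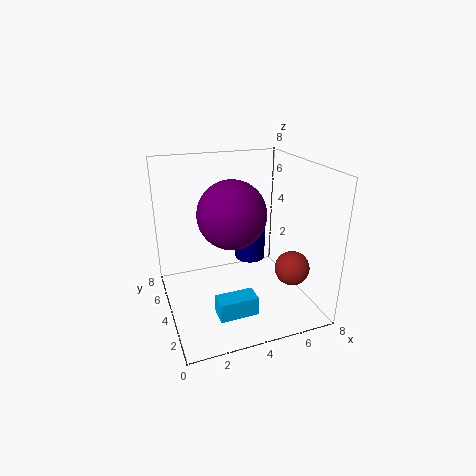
a_1 = 4, c_1 = 5, s_1 = 2, a_2 = 6, b_2 = 7, c_2 = 1, t_2 = 3, a_3 = 7, b_3 = 3, s_3 = 1, a_4 = 2, b_4 = 1, c_4 = 1, q_4 = 1, t_4 = 1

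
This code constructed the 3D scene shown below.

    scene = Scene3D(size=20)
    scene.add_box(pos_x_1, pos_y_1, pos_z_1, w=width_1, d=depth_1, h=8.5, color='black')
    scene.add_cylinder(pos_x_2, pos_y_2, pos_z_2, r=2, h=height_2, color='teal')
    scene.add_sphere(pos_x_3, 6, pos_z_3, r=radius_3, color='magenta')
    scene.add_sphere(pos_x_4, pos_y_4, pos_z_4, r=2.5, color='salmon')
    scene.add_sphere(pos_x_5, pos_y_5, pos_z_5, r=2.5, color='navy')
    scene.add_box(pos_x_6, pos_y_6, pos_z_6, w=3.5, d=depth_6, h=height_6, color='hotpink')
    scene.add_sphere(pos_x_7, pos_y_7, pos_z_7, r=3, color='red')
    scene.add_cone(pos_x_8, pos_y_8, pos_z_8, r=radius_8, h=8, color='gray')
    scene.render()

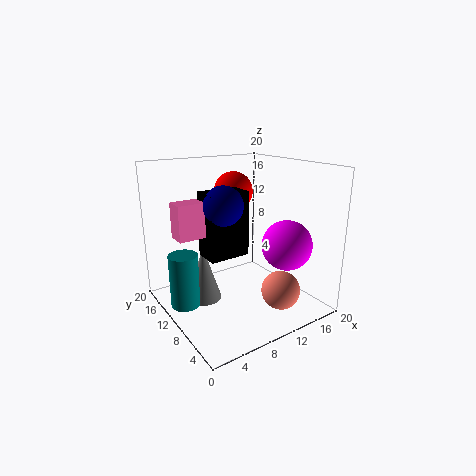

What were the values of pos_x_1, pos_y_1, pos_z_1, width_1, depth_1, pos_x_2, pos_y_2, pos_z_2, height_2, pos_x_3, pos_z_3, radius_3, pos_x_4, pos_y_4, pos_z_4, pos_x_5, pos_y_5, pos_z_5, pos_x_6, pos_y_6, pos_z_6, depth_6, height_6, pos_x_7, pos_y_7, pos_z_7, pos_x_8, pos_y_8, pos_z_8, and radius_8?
pos_x_1 = 4.5, pos_y_1 = 7.5, pos_z_1 = 8.5, width_1 = 5.5, depth_1 = 3.5, pos_x_2 = 2.5, pos_y_2 = 12, pos_z_2 = 1, height_2 = 7.5, pos_x_3 = 15.5, pos_z_3 = 9, radius_3 = 3.5, pos_x_4 = 12, pos_y_4 = 3, pos_z_4 = 4.5, pos_x_5 = 6.5, pos_y_5 = 8, pos_z_5 = 15.5, pos_x_6 = 1, pos_y_6 = 9, pos_z_6 = 11.5, depth_6 = 2.5, height_6 = 4.5, pos_x_7 = 13.5, pos_y_7 = 16.5, pos_z_7 = 15, pos_x_8 = 6, pos_y_8 = 13, pos_z_8 = 0.5, radius_8 = 2.5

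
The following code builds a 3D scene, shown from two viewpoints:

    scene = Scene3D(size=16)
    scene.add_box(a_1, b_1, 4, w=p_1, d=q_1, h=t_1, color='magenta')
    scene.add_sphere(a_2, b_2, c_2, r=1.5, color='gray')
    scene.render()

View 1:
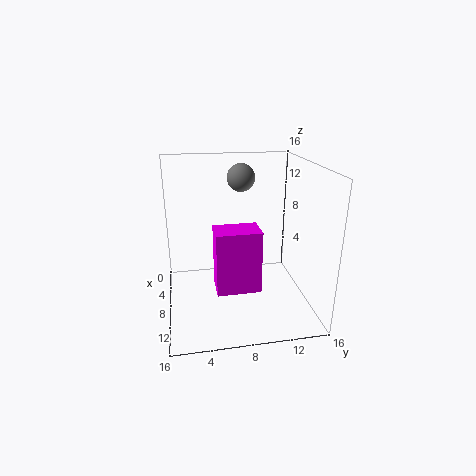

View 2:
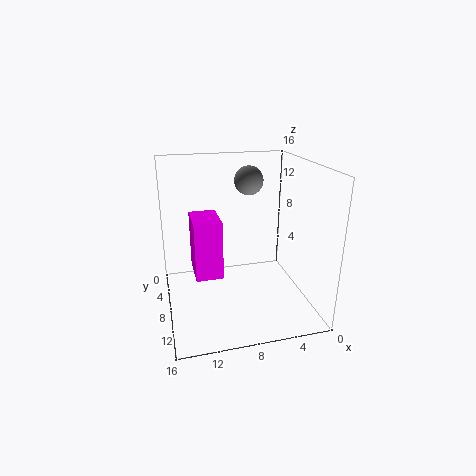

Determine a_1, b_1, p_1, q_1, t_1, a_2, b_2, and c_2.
a_1 = 10; b_1 = 5; p_1 = 3; q_1 = 4.5; t_1 = 6.5; a_2 = 7; b_2 = 8.5; c_2 = 14.5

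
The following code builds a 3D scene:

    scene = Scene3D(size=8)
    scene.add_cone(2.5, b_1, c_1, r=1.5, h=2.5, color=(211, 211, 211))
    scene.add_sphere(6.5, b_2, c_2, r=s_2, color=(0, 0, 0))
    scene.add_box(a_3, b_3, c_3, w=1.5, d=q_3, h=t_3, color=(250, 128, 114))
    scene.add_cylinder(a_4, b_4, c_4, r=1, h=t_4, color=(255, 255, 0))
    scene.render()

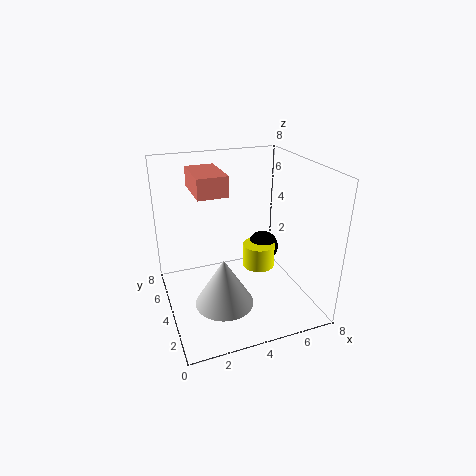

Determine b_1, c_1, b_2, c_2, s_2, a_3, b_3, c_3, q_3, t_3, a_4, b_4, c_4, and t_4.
b_1 = 2; c_1 = 1.5; b_2 = 6; c_2 = 2; s_2 = 1; a_3 = 1.5; b_3 = 2.5; c_3 = 7; q_3 = 2.5; t_3 = 1; a_4 = 6; b_4 = 5.5; c_4 = 1; t_4 = 1.5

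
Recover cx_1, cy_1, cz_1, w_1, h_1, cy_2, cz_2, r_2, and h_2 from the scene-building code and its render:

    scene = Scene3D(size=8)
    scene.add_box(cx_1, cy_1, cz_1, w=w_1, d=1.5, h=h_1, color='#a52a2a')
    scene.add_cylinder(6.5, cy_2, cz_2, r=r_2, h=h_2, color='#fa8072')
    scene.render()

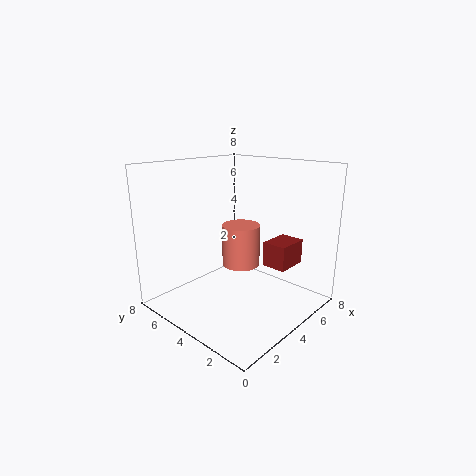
cx_1 = 6, cy_1 = 2.25, cz_1 = 1.75, w_1 = 2, h_1 = 1.5, cy_2 = 6, cz_2 = 1, r_2 = 1.25, h_2 = 2.75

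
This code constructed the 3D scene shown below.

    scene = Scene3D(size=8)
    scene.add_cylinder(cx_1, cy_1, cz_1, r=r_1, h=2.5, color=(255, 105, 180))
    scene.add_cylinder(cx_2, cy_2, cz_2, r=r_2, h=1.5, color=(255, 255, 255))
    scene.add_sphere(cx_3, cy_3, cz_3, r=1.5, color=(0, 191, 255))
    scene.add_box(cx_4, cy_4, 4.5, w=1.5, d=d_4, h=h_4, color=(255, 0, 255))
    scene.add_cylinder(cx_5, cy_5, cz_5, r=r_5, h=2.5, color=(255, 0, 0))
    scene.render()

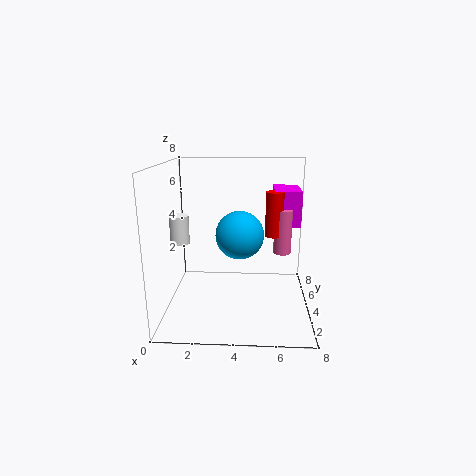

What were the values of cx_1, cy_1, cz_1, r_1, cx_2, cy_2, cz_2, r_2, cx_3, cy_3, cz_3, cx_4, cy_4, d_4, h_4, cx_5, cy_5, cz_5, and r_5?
cx_1 = 6.5, cy_1 = 4.5, cz_1 = 3, r_1 = 0.5, cx_2 = 1, cy_2 = 3, cz_2 = 4, r_2 = 0.5, cx_3 = 4, cy_3 = 6, cz_3 = 3.5, cx_4 = 6, cy_4 = 4.5, d_4 = 2.5, h_4 = 2, cx_5 = 6, cy_5 = 4.5, cz_5 = 4, r_5 = 0.5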